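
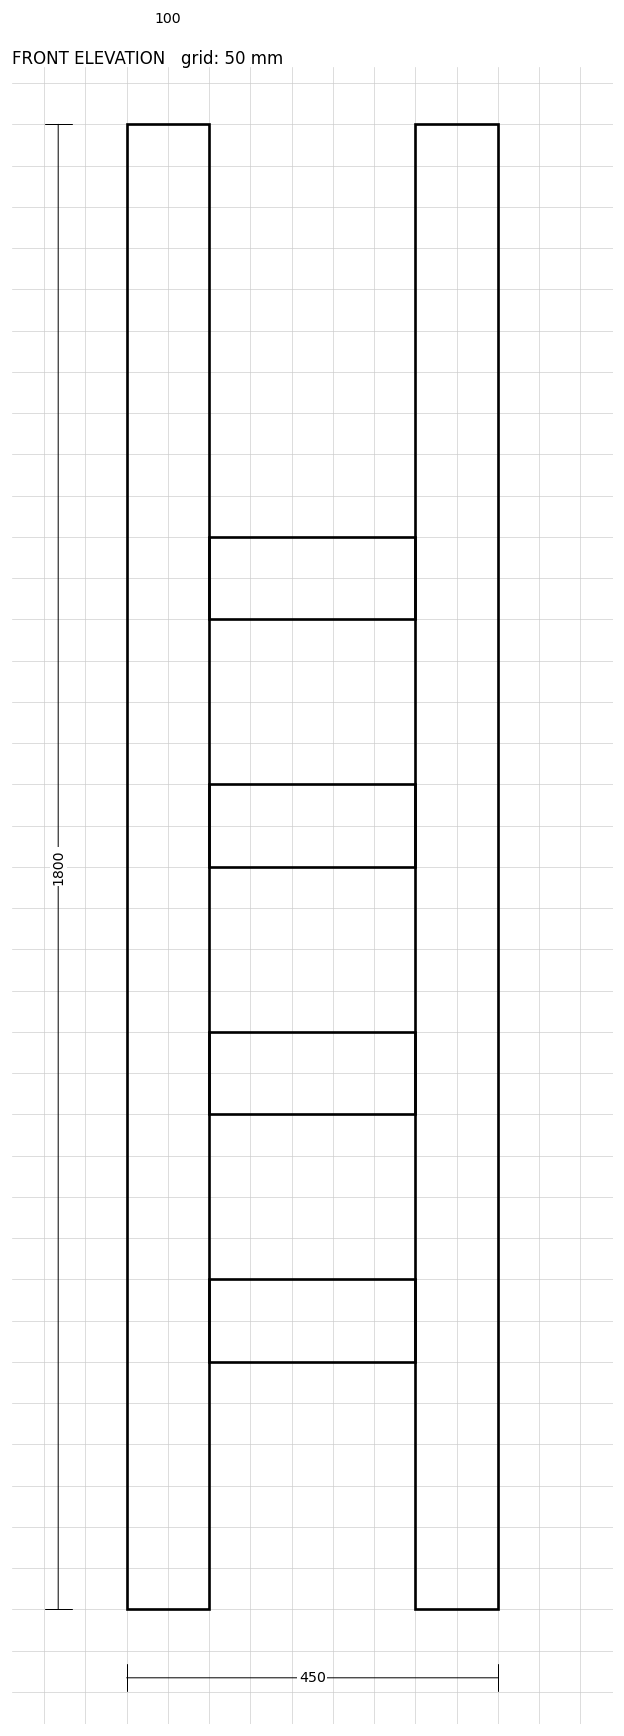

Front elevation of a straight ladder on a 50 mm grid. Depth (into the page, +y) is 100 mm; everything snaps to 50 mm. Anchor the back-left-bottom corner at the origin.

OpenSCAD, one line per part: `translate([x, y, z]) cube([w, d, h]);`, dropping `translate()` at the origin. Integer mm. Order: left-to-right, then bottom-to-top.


cube([100, 100, 1800]);
translate([100, 0, 300]) cube([250, 100, 100]);
translate([100, 0, 600]) cube([250, 100, 100]);
translate([100, 0, 900]) cube([250, 100, 100]);
translate([100, 0, 1200]) cube([250, 100, 100]);
translate([350, 0, 0]) cube([100, 100, 1800]);


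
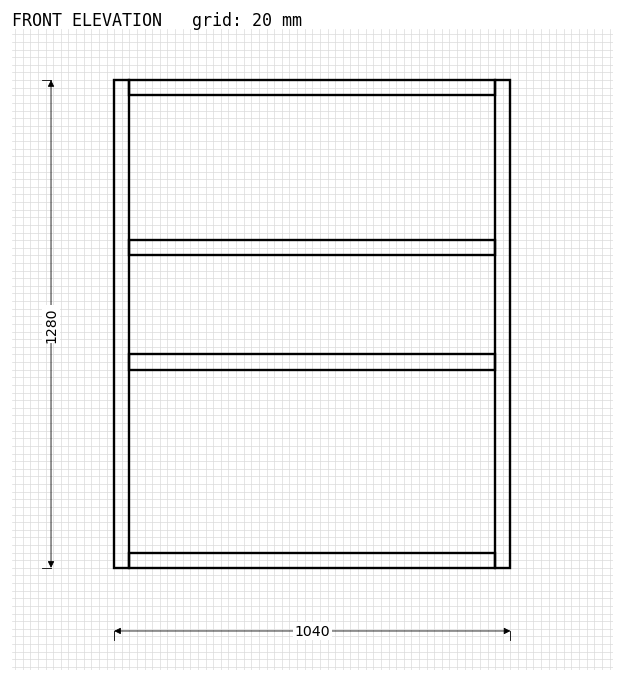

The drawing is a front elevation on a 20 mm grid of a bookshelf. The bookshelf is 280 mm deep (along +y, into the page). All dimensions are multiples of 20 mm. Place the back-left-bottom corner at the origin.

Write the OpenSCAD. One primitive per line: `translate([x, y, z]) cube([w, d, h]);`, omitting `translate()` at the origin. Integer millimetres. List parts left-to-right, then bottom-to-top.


cube([40, 280, 1280]);
translate([40, 0, 0]) cube([960, 280, 40]);
translate([40, 0, 520]) cube([960, 280, 40]);
translate([40, 0, 820]) cube([960, 280, 40]);
translate([40, 0, 1240]) cube([960, 280, 40]);
translate([1000, 0, 0]) cube([40, 280, 1280]);


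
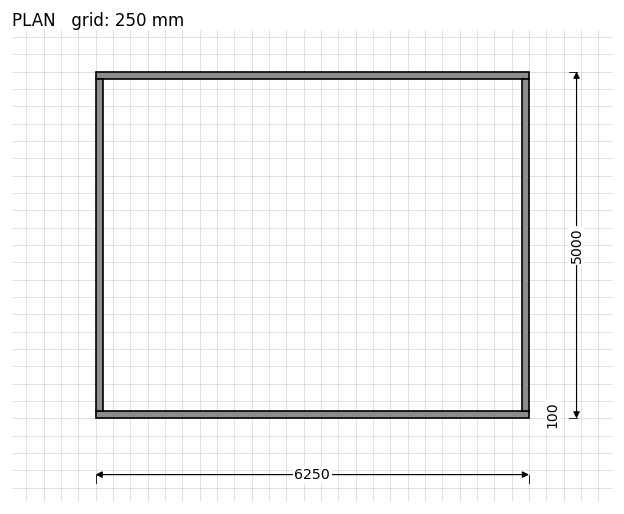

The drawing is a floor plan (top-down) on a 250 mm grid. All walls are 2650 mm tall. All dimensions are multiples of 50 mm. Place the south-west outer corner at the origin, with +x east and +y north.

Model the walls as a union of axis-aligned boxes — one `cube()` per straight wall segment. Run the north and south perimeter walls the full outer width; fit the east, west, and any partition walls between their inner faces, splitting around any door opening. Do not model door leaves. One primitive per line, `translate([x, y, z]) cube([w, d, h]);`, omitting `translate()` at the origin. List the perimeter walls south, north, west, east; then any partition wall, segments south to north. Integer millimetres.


cube([6250, 100, 2650]);
translate([0, 4900, 0]) cube([6250, 100, 2650]);
translate([0, 100, 0]) cube([100, 4800, 2650]);
translate([6150, 100, 0]) cube([100, 4800, 2650]);


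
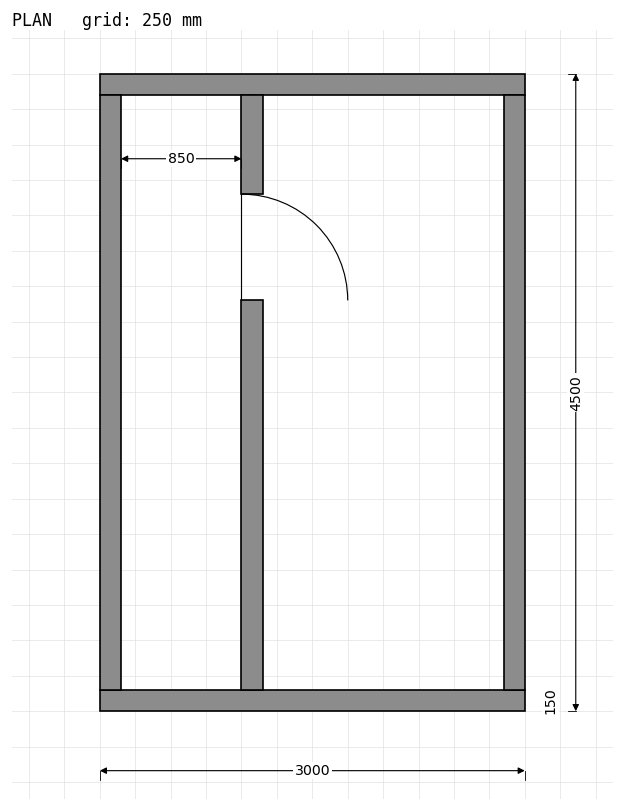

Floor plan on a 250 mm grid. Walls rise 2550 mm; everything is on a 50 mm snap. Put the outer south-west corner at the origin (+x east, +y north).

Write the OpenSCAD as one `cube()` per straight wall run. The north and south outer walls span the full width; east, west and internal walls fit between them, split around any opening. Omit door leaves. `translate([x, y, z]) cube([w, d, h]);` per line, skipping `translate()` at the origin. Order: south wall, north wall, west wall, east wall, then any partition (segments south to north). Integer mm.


cube([3000, 150, 2550]);
translate([0, 4350, 0]) cube([3000, 150, 2550]);
translate([0, 150, 0]) cube([150, 4200, 2550]);
translate([2850, 150, 0]) cube([150, 4200, 2550]);
translate([1000, 150, 0]) cube([150, 2750, 2550]);
translate([1000, 3650, 0]) cube([150, 700, 2550]);


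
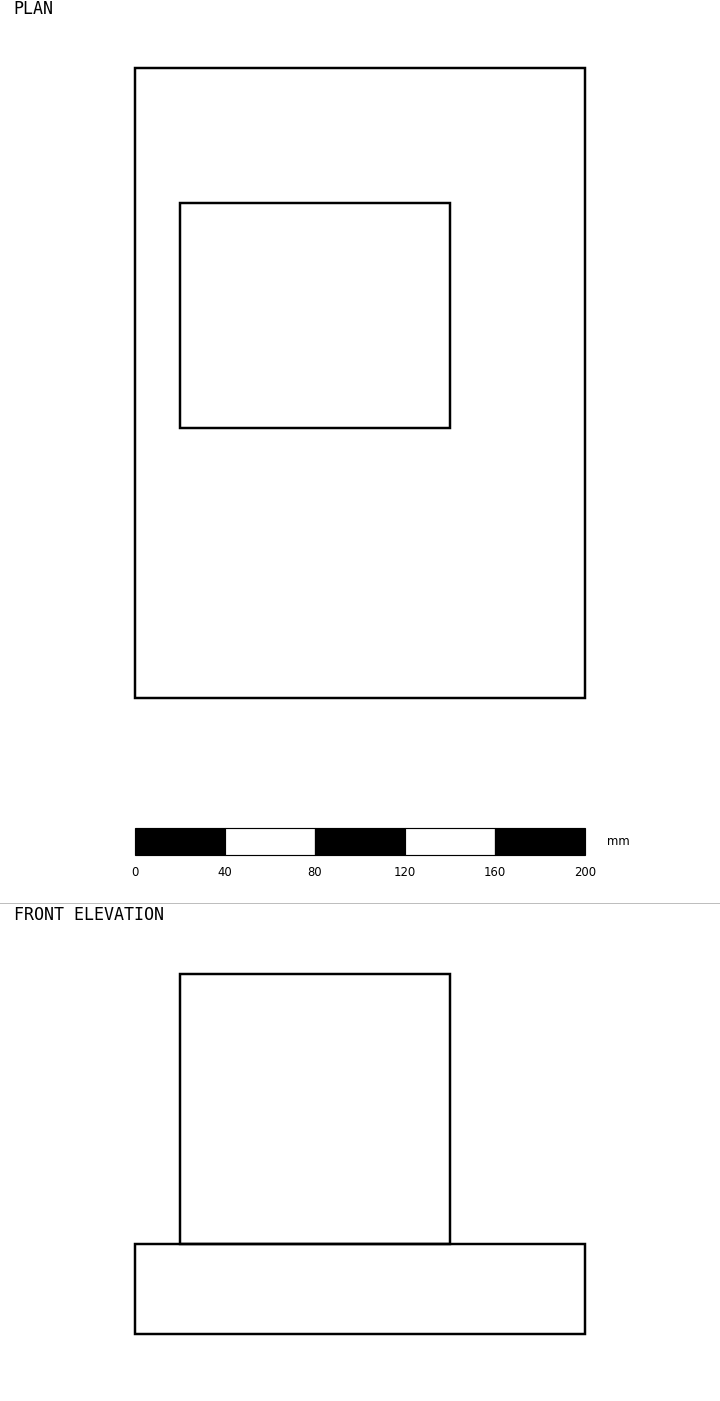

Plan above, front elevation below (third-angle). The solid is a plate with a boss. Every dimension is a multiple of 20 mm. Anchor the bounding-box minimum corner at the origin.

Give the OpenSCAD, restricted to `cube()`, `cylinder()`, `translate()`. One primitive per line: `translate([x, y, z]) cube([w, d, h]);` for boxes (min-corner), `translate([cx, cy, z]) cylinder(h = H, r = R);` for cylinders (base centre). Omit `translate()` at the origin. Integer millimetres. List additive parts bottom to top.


cube([200, 280, 40]);
translate([20, 120, 40]) cube([120, 100, 120]);


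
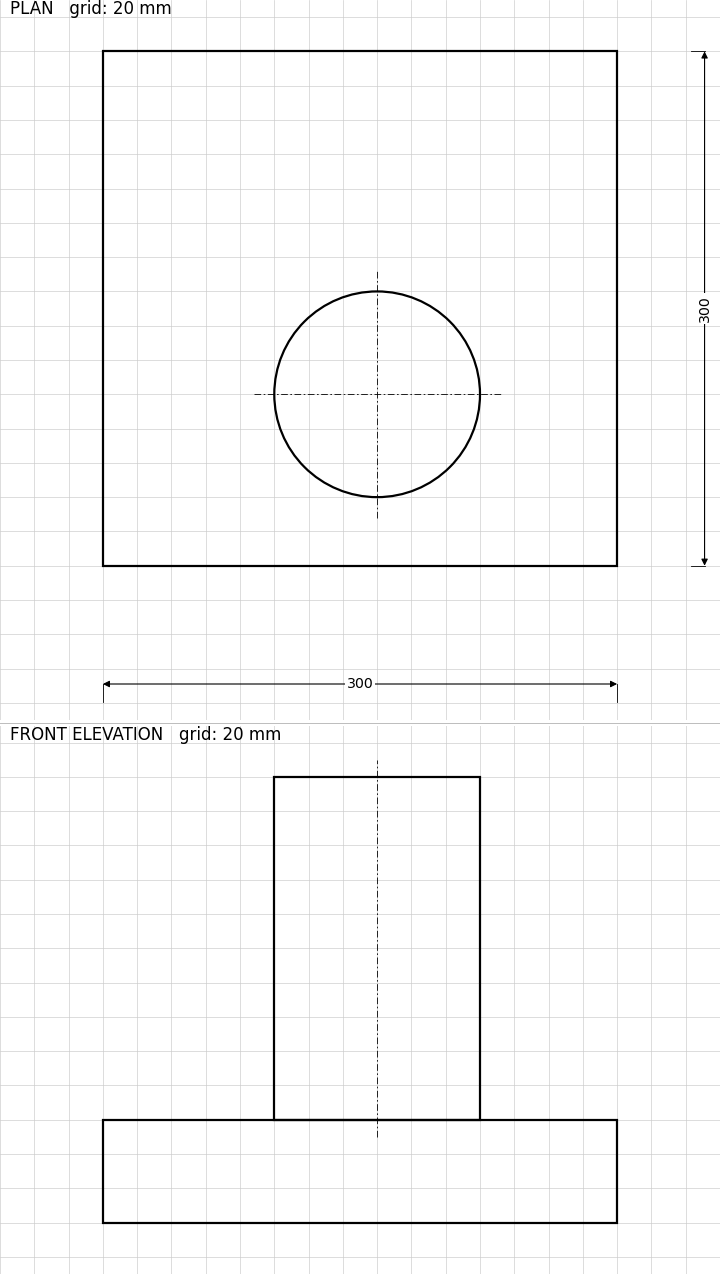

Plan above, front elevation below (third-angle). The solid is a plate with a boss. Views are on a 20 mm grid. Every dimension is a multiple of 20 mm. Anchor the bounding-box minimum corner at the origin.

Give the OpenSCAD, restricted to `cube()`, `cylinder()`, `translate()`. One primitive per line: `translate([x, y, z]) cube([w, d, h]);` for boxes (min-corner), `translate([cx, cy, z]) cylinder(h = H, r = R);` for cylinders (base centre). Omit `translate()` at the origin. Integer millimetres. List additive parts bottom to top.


cube([300, 300, 60]);
translate([160, 100, 60]) cylinder(h = 200, r = 60);


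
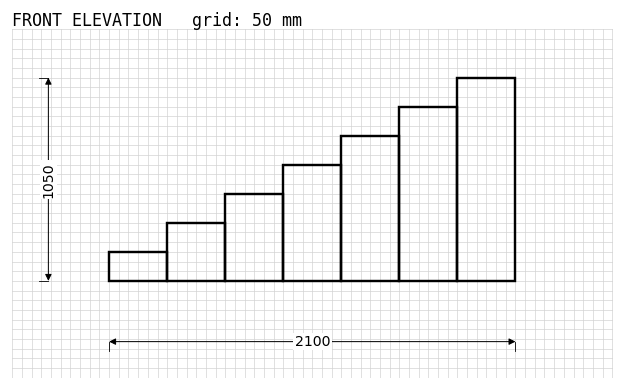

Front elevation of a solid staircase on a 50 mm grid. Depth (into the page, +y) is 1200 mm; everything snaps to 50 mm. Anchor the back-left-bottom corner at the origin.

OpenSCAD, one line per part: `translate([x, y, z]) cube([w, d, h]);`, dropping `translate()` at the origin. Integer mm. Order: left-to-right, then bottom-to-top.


cube([300, 1200, 150]);
translate([300, 0, 0]) cube([300, 1200, 300]);
translate([600, 0, 0]) cube([300, 1200, 450]);
translate([900, 0, 0]) cube([300, 1200, 600]);
translate([1200, 0, 0]) cube([300, 1200, 750]);
translate([1500, 0, 0]) cube([300, 1200, 900]);
translate([1800, 0, 0]) cube([300, 1200, 1050]);


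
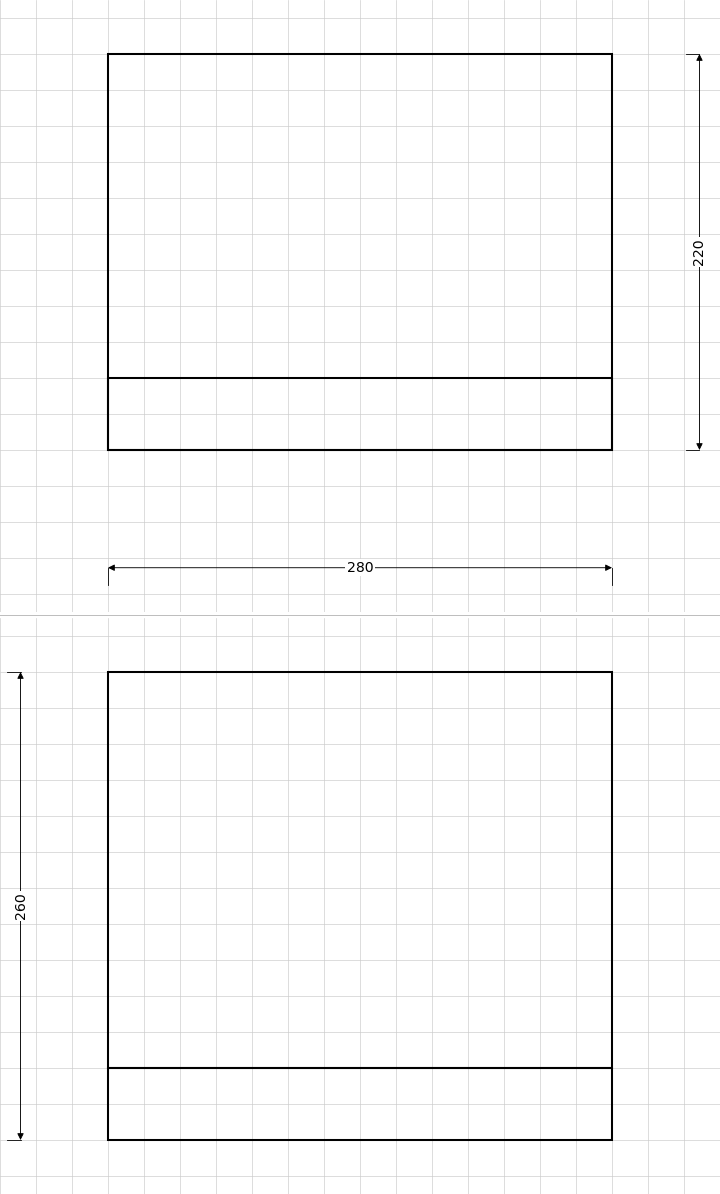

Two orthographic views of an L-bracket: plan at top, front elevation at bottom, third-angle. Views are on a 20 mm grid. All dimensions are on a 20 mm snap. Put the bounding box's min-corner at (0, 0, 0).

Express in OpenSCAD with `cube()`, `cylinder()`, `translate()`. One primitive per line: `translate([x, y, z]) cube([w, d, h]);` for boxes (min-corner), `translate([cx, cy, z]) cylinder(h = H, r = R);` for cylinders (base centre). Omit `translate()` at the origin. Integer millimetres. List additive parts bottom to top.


cube([280, 220, 40]);
translate([0, 0, 40]) cube([280, 40, 220]);


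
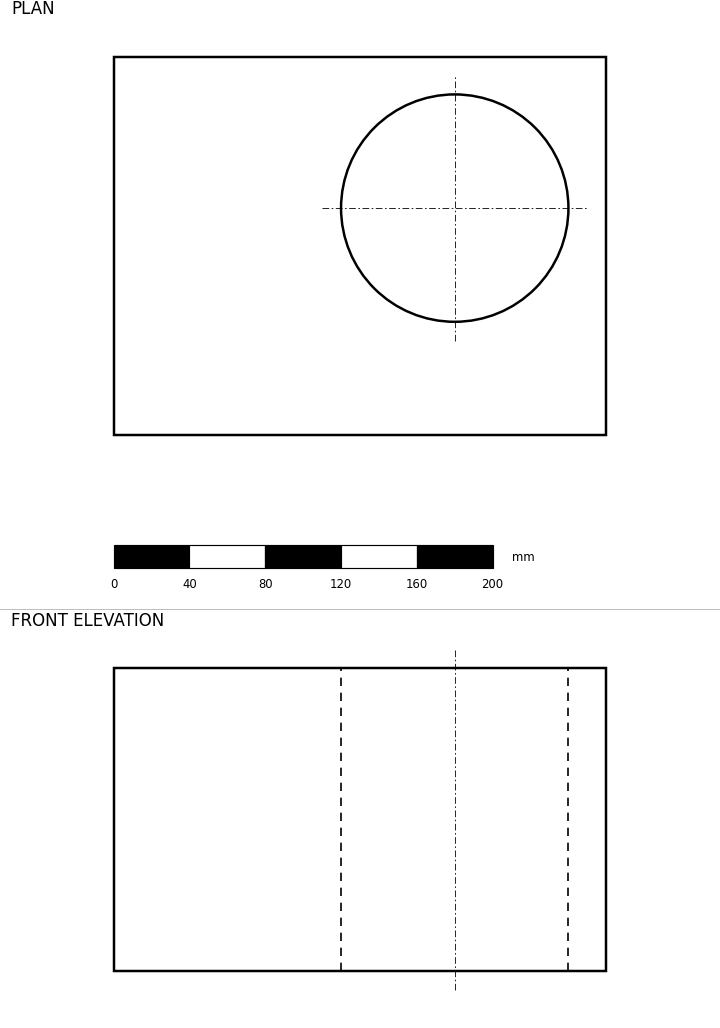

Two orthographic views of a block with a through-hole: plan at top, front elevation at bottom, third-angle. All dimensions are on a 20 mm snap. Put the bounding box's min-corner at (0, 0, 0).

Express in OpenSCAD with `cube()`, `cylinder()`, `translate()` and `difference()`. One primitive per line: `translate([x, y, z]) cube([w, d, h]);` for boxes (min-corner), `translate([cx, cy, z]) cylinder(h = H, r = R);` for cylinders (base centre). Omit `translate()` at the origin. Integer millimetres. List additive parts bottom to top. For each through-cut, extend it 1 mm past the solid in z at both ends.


difference() {
  cube([260, 200, 160]);
  translate([180, 120, -1]) cylinder(h = 162, r = 60);
}


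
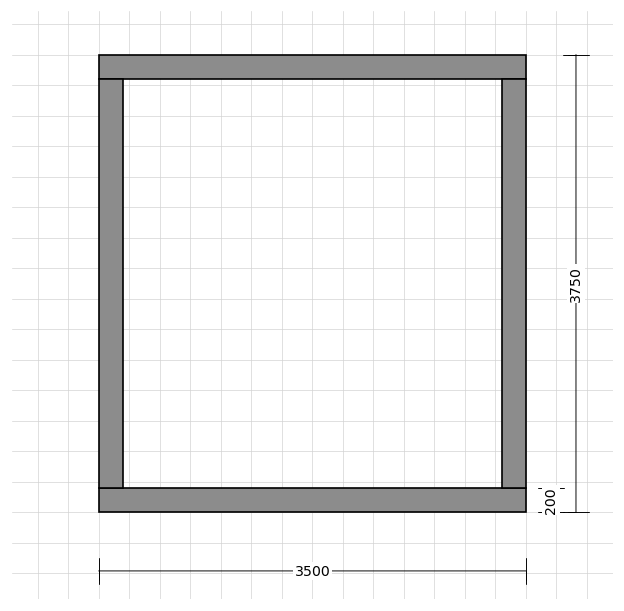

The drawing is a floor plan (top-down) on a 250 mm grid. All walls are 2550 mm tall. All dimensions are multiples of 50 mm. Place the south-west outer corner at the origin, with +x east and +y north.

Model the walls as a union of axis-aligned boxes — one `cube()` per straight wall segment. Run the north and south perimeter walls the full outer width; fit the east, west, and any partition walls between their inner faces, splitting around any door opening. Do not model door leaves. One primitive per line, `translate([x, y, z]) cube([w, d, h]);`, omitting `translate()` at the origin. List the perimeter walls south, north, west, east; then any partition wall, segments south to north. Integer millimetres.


cube([3500, 200, 2550]);
translate([0, 3550, 0]) cube([3500, 200, 2550]);
translate([0, 200, 0]) cube([200, 3350, 2550]);
translate([3300, 200, 0]) cube([200, 3350, 2550]);


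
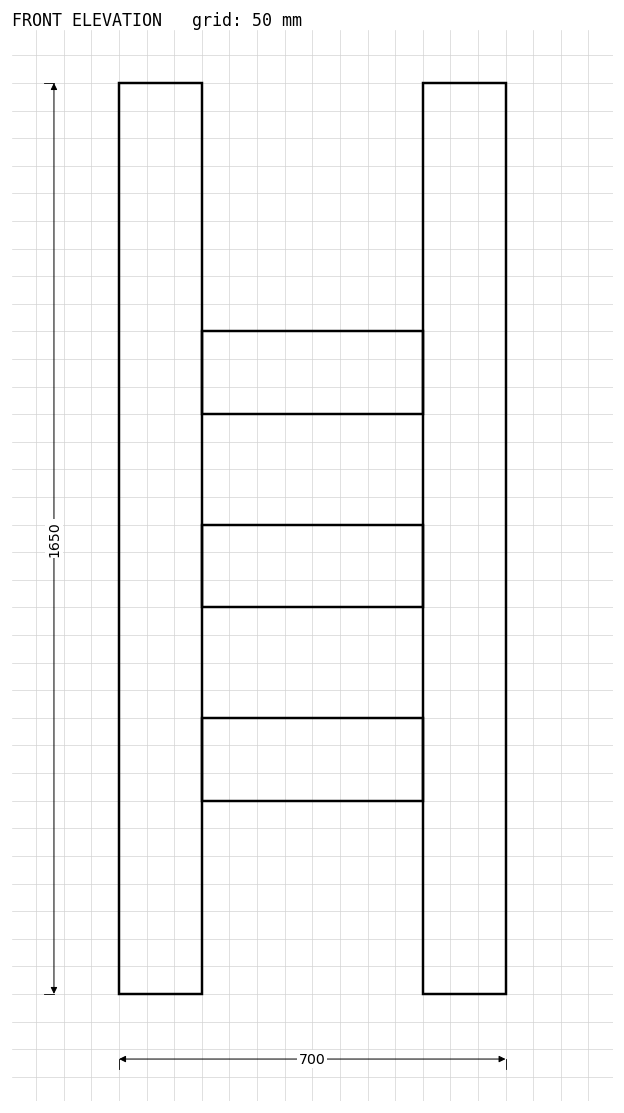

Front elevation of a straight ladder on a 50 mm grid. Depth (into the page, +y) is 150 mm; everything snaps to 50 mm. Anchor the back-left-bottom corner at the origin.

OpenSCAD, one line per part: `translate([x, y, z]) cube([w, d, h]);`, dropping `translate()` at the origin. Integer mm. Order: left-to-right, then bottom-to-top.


cube([150, 150, 1650]);
translate([150, 0, 350]) cube([400, 150, 150]);
translate([150, 0, 700]) cube([400, 150, 150]);
translate([150, 0, 1050]) cube([400, 150, 150]);
translate([550, 0, 0]) cube([150, 150, 1650]);


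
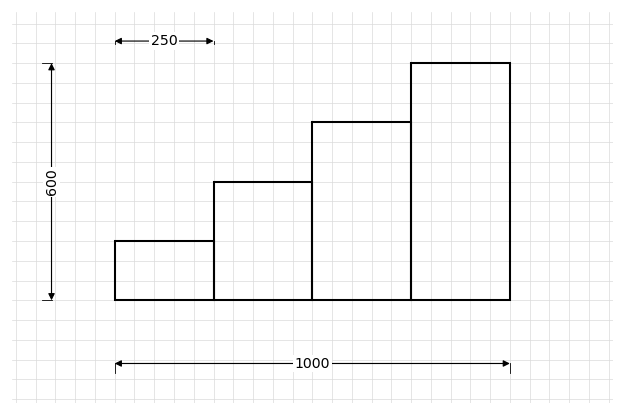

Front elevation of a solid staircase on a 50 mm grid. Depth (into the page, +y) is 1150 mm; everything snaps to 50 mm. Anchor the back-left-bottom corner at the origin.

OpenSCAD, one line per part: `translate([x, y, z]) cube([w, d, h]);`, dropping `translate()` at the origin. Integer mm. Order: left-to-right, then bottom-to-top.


cube([250, 1150, 150]);
translate([250, 0, 0]) cube([250, 1150, 300]);
translate([500, 0, 0]) cube([250, 1150, 450]);
translate([750, 0, 0]) cube([250, 1150, 600]);


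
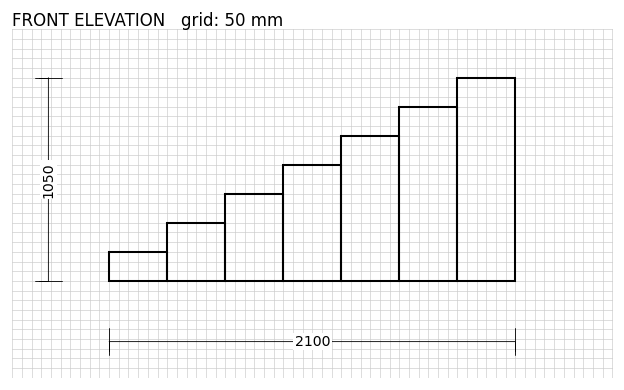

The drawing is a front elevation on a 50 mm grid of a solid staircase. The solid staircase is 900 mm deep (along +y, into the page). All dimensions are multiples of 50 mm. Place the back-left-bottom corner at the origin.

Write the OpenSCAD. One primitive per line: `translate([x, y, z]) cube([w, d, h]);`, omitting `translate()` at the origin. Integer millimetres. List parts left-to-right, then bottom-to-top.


cube([300, 900, 150]);
translate([300, 0, 0]) cube([300, 900, 300]);
translate([600, 0, 0]) cube([300, 900, 450]);
translate([900, 0, 0]) cube([300, 900, 600]);
translate([1200, 0, 0]) cube([300, 900, 750]);
translate([1500, 0, 0]) cube([300, 900, 900]);
translate([1800, 0, 0]) cube([300, 900, 1050]);


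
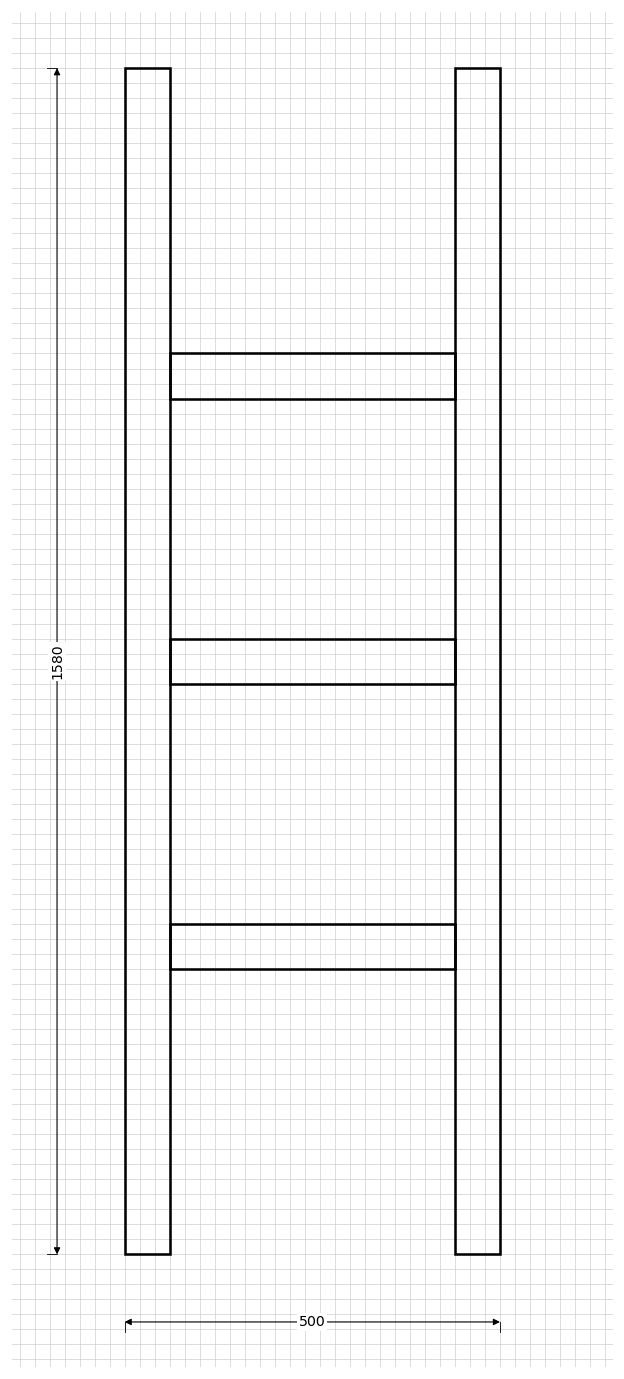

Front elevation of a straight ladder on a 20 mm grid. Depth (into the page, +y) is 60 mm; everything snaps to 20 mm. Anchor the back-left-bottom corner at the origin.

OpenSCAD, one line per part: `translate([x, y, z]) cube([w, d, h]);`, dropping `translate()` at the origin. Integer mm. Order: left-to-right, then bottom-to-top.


cube([60, 60, 1580]);
translate([60, 0, 380]) cube([380, 60, 60]);
translate([60, 0, 760]) cube([380, 60, 60]);
translate([60, 0, 1140]) cube([380, 60, 60]);
translate([440, 0, 0]) cube([60, 60, 1580]);


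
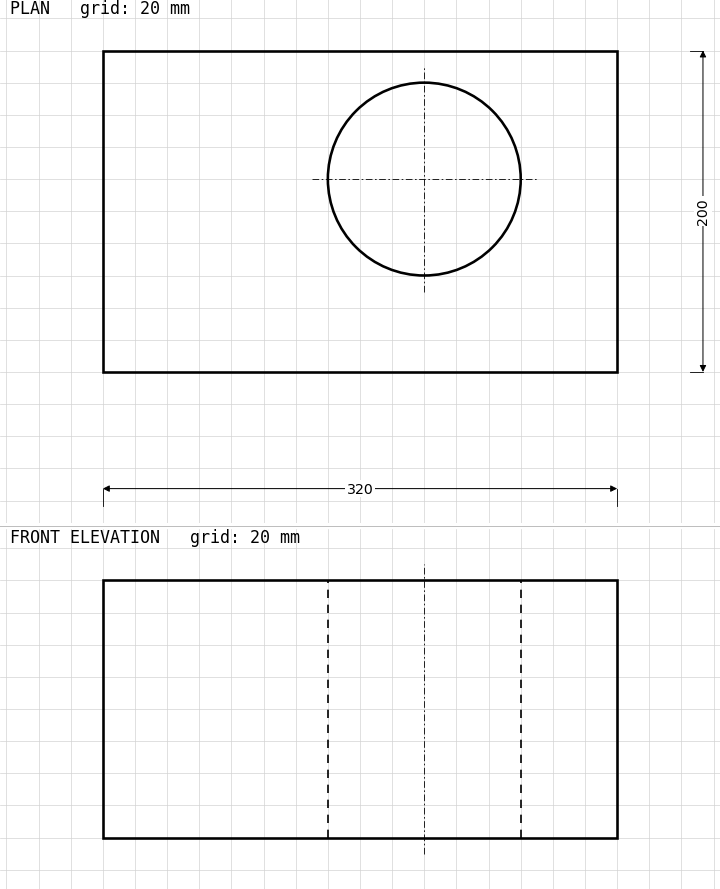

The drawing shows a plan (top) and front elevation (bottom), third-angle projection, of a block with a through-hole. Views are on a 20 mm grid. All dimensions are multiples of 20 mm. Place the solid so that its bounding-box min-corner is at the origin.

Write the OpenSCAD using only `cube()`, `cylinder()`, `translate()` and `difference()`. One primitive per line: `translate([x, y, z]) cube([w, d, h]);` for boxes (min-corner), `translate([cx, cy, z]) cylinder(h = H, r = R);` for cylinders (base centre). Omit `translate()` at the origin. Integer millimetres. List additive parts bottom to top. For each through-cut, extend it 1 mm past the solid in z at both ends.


difference() {
  cube([320, 200, 160]);
  translate([200, 120, -1]) cylinder(h = 162, r = 60);
}


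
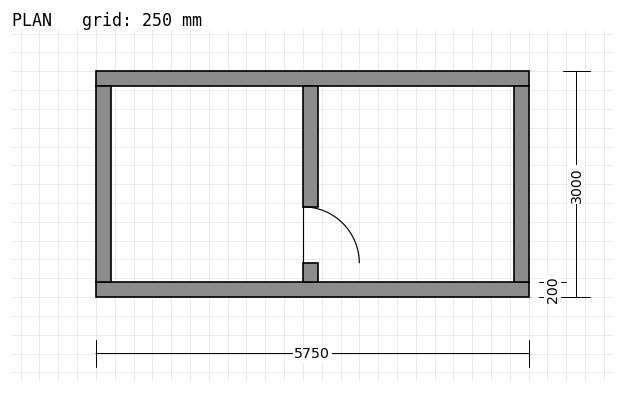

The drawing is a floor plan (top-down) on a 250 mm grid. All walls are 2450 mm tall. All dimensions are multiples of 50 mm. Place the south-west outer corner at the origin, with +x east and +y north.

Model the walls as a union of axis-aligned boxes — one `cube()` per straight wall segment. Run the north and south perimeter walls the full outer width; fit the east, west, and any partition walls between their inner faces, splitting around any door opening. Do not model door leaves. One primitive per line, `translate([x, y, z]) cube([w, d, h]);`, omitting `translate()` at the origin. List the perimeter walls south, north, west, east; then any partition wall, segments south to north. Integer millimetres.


cube([5750, 200, 2450]);
translate([0, 2800, 0]) cube([5750, 200, 2450]);
translate([0, 200, 0]) cube([200, 2600, 2450]);
translate([5550, 200, 0]) cube([200, 2600, 2450]);
translate([2750, 200, 0]) cube([200, 250, 2450]);
translate([2750, 1200, 0]) cube([200, 1600, 2450]);


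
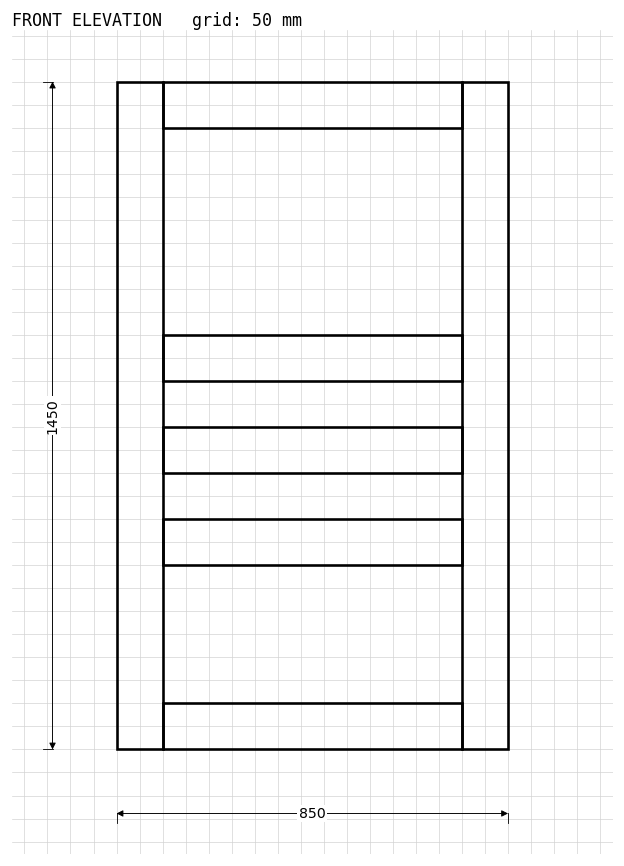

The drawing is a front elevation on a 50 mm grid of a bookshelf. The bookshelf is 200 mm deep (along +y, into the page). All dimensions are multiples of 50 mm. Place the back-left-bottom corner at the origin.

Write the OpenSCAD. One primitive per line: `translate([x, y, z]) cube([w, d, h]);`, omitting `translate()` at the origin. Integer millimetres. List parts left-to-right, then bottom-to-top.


cube([100, 200, 1450]);
translate([100, 0, 0]) cube([650, 200, 100]);
translate([100, 0, 400]) cube([650, 200, 100]);
translate([100, 0, 600]) cube([650, 200, 100]);
translate([100, 0, 800]) cube([650, 200, 100]);
translate([100, 0, 1350]) cube([650, 200, 100]);
translate([750, 0, 0]) cube([100, 200, 1450]);


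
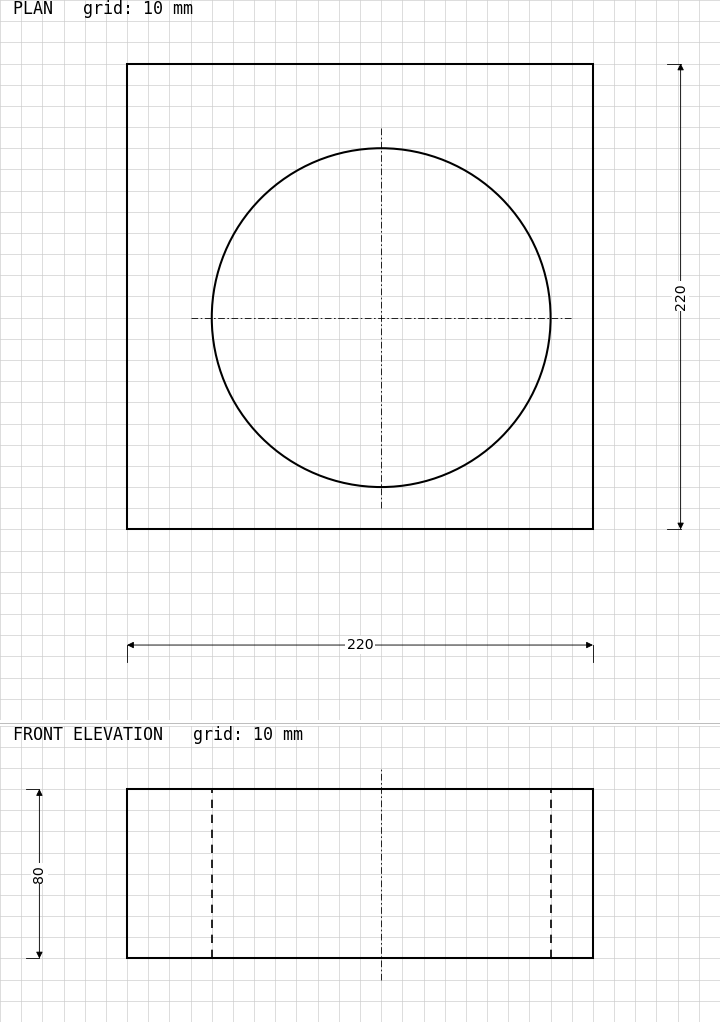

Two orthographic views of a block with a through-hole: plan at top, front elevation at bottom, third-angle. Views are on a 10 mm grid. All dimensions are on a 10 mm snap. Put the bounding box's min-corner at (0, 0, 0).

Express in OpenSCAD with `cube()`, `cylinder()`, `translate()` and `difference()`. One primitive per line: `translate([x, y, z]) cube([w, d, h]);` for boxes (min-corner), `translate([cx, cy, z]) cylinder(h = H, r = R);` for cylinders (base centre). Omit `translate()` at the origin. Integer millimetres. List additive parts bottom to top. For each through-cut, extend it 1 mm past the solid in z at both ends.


difference() {
  cube([220, 220, 80]);
  translate([120, 100, -1]) cylinder(h = 82, r = 80);
}


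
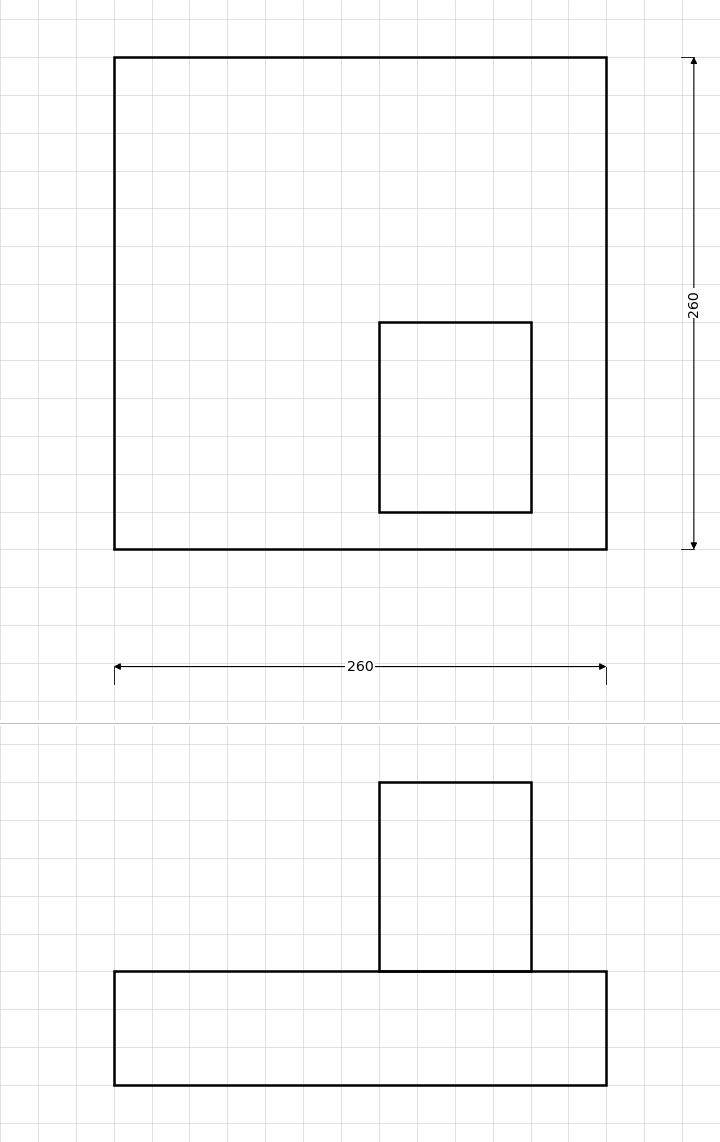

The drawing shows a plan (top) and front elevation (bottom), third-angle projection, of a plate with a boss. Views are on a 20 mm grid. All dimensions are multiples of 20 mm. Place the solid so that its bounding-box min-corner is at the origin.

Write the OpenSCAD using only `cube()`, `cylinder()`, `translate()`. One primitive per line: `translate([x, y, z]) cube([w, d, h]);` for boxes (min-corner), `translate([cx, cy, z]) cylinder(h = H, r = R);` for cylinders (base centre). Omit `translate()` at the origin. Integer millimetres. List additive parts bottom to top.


cube([260, 260, 60]);
translate([140, 20, 60]) cube([80, 100, 100]);


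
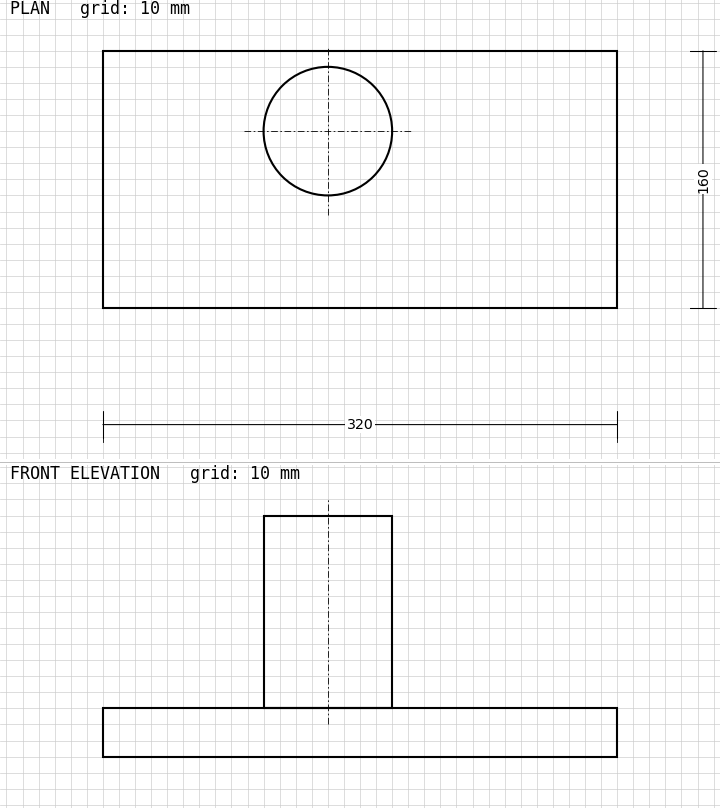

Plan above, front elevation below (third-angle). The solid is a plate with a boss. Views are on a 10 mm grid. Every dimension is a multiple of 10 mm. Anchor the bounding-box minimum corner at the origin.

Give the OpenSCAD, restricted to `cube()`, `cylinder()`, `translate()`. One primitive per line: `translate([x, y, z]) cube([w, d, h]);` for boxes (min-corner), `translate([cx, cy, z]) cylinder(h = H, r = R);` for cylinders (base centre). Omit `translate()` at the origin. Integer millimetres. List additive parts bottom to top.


cube([320, 160, 30]);
translate([140, 110, 30]) cylinder(h = 120, r = 40);


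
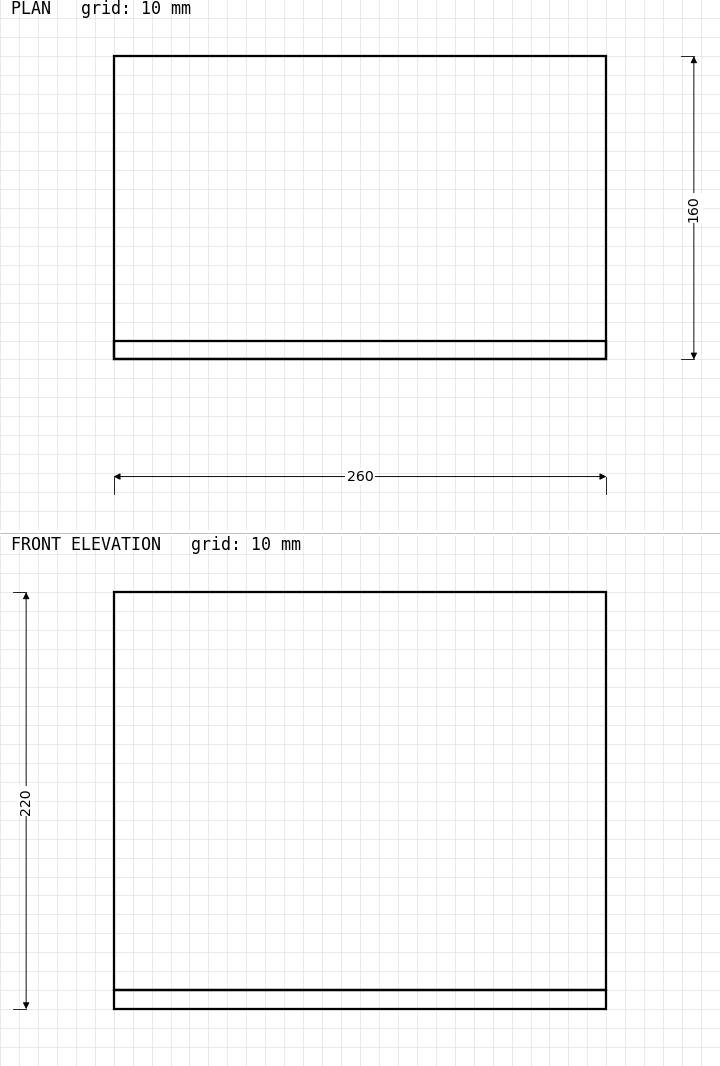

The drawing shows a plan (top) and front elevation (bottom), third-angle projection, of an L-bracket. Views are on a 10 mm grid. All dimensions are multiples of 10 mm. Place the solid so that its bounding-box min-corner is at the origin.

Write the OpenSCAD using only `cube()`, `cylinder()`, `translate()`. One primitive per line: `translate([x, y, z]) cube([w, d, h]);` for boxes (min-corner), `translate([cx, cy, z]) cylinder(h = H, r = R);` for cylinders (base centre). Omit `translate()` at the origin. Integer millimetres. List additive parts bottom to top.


cube([260, 160, 10]);
translate([0, 0, 10]) cube([260, 10, 210]);


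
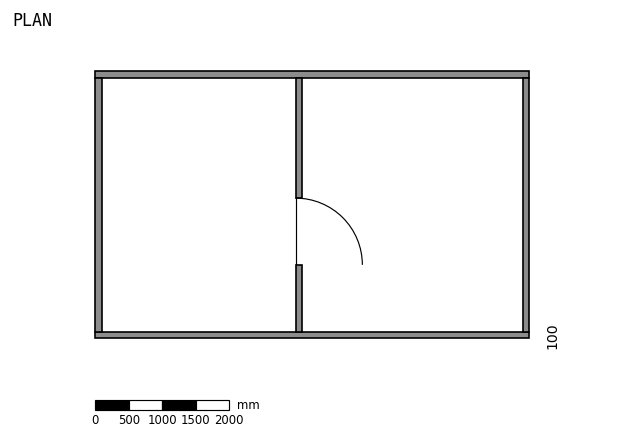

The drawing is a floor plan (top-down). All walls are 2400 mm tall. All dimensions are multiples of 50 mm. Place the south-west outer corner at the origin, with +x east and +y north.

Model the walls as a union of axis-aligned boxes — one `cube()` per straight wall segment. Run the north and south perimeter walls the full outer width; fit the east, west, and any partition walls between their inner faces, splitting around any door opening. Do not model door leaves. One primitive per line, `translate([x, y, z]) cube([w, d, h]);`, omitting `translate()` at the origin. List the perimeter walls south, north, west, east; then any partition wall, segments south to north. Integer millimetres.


cube([6500, 100, 2400]);
translate([0, 3900, 0]) cube([6500, 100, 2400]);
translate([0, 100, 0]) cube([100, 3800, 2400]);
translate([6400, 100, 0]) cube([100, 3800, 2400]);
translate([3000, 100, 0]) cube([100, 1000, 2400]);
translate([3000, 2100, 0]) cube([100, 1800, 2400]);


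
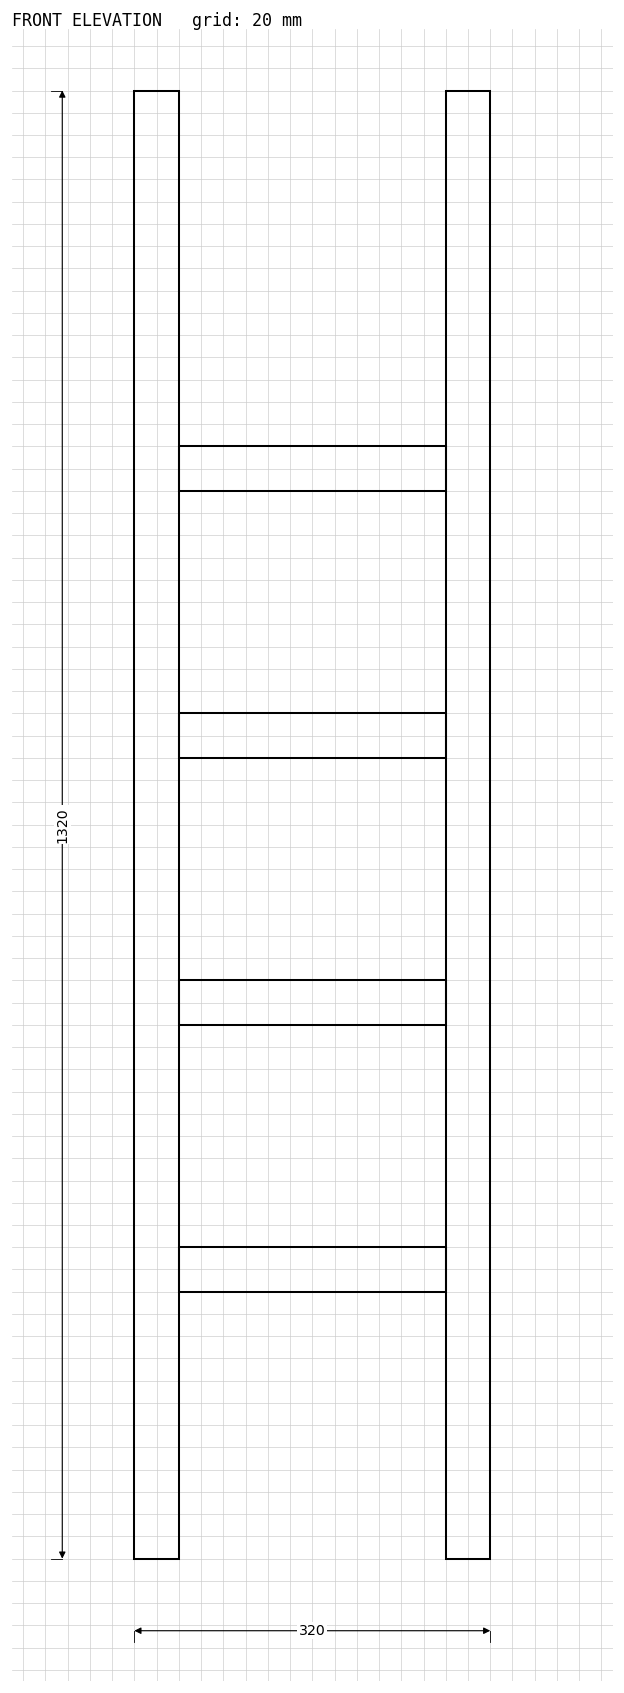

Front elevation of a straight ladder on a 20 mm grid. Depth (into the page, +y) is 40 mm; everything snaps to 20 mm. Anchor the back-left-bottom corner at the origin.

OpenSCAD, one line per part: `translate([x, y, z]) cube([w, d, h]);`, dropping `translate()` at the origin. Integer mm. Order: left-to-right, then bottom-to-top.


cube([40, 40, 1320]);
translate([40, 0, 240]) cube([240, 40, 40]);
translate([40, 0, 480]) cube([240, 40, 40]);
translate([40, 0, 720]) cube([240, 40, 40]);
translate([40, 0, 960]) cube([240, 40, 40]);
translate([280, 0, 0]) cube([40, 40, 1320]);


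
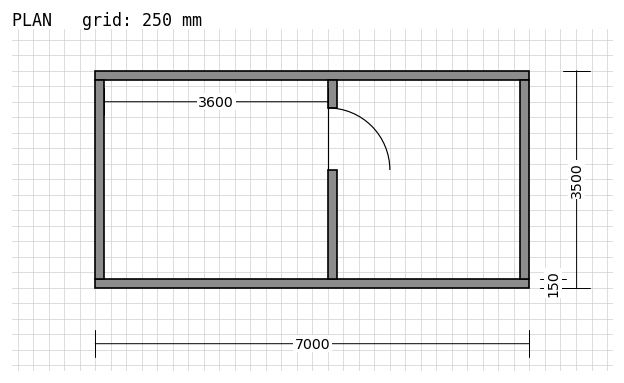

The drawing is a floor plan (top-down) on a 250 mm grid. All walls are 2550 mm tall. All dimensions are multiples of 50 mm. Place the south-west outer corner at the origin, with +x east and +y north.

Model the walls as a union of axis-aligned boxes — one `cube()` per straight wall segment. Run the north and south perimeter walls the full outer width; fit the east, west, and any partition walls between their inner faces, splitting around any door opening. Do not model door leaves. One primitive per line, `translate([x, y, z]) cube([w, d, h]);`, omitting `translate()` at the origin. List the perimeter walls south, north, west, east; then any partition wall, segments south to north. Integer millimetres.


cube([7000, 150, 2550]);
translate([0, 3350, 0]) cube([7000, 150, 2550]);
translate([0, 150, 0]) cube([150, 3200, 2550]);
translate([6850, 150, 0]) cube([150, 3200, 2550]);
translate([3750, 150, 0]) cube([150, 1750, 2550]);
translate([3750, 2900, 0]) cube([150, 450, 2550]);


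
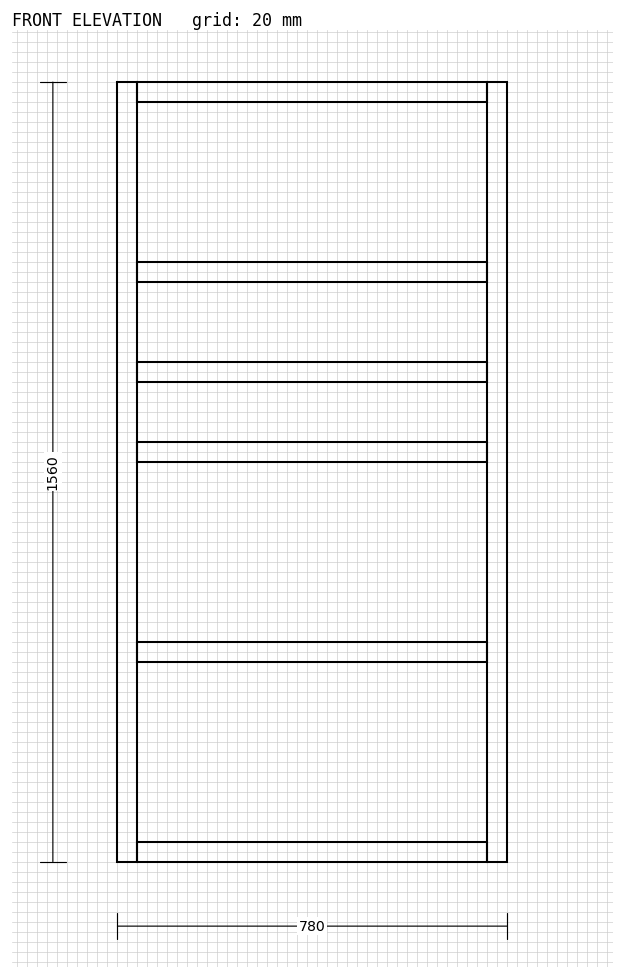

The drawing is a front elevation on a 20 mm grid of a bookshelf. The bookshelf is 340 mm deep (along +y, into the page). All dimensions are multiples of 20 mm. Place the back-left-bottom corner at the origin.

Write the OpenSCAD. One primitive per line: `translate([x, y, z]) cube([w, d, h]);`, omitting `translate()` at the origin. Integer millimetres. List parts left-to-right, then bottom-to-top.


cube([40, 340, 1560]);
translate([40, 0, 0]) cube([700, 340, 40]);
translate([40, 0, 400]) cube([700, 340, 40]);
translate([40, 0, 800]) cube([700, 340, 40]);
translate([40, 0, 960]) cube([700, 340, 40]);
translate([40, 0, 1160]) cube([700, 340, 40]);
translate([40, 0, 1520]) cube([700, 340, 40]);
translate([740, 0, 0]) cube([40, 340, 1560]);


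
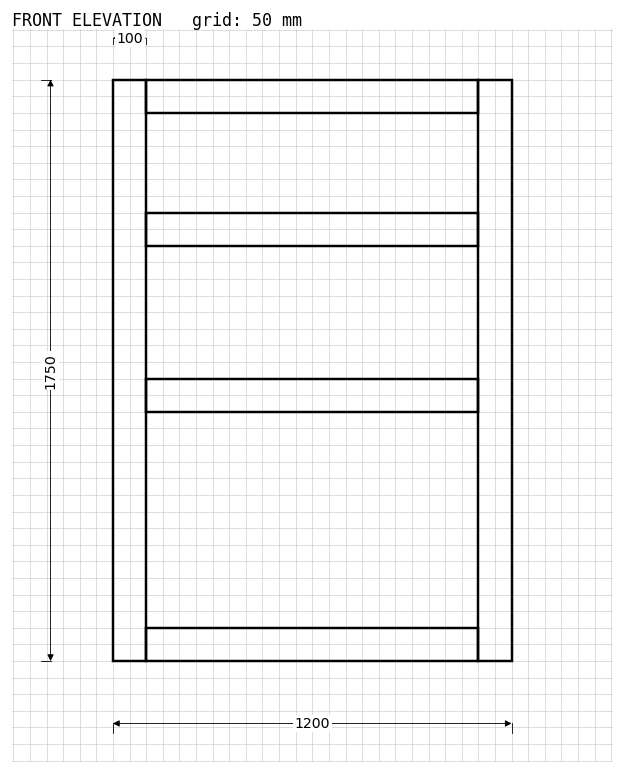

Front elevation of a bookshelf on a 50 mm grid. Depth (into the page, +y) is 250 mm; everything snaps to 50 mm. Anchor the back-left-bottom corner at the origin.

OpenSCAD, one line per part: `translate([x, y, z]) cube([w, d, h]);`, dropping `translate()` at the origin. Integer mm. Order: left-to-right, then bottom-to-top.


cube([100, 250, 1750]);
translate([100, 0, 0]) cube([1000, 250, 100]);
translate([100, 0, 750]) cube([1000, 250, 100]);
translate([100, 0, 1250]) cube([1000, 250, 100]);
translate([100, 0, 1650]) cube([1000, 250, 100]);
translate([1100, 0, 0]) cube([100, 250, 1750]);


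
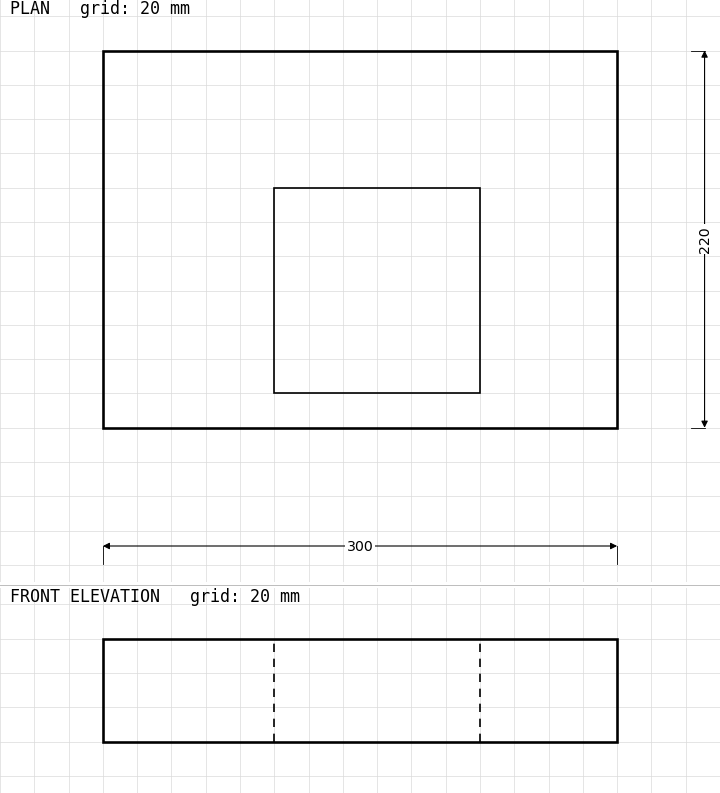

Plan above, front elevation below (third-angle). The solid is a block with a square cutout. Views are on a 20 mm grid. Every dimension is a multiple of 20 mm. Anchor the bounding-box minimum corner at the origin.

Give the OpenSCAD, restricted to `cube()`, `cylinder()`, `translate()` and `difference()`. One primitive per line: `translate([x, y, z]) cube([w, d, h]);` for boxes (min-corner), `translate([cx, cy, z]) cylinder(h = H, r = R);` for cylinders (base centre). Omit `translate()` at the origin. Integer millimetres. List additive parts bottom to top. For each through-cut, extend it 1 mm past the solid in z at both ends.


difference() {
  cube([300, 220, 60]);
  translate([100, 20, -1]) cube([120, 120, 62]);
}


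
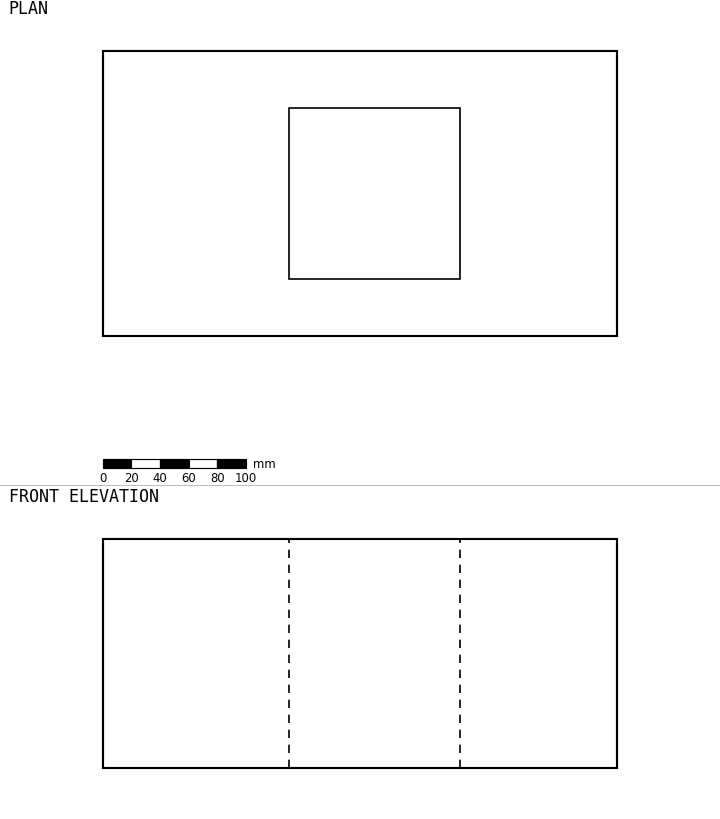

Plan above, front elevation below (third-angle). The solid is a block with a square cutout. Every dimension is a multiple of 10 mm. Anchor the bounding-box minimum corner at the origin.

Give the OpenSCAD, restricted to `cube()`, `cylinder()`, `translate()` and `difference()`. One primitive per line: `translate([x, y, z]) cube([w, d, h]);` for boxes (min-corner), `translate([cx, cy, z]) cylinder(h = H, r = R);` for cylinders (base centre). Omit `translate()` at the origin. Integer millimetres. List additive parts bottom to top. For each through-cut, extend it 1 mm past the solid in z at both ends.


difference() {
  cube([360, 200, 160]);
  translate([130, 40, -1]) cube([120, 120, 162]);
}


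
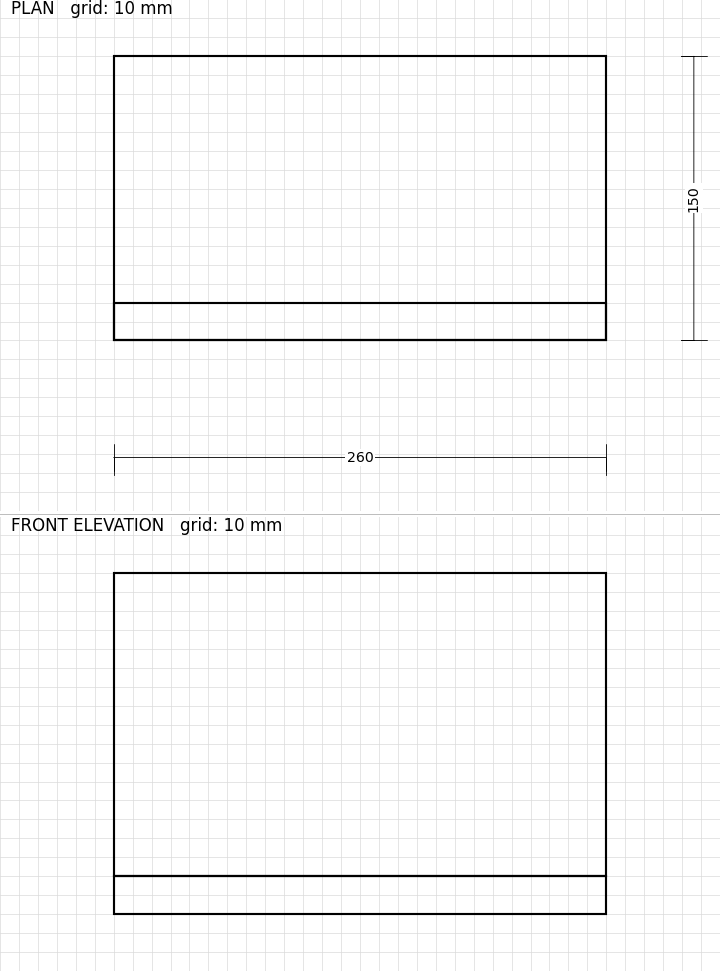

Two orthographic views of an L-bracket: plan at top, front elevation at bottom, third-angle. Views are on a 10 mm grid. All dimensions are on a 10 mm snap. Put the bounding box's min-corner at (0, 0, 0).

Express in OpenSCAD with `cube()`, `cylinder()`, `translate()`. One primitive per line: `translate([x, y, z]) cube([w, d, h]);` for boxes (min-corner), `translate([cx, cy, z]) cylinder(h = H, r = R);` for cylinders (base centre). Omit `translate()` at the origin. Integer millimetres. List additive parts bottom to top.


cube([260, 150, 20]);
translate([0, 0, 20]) cube([260, 20, 160]);


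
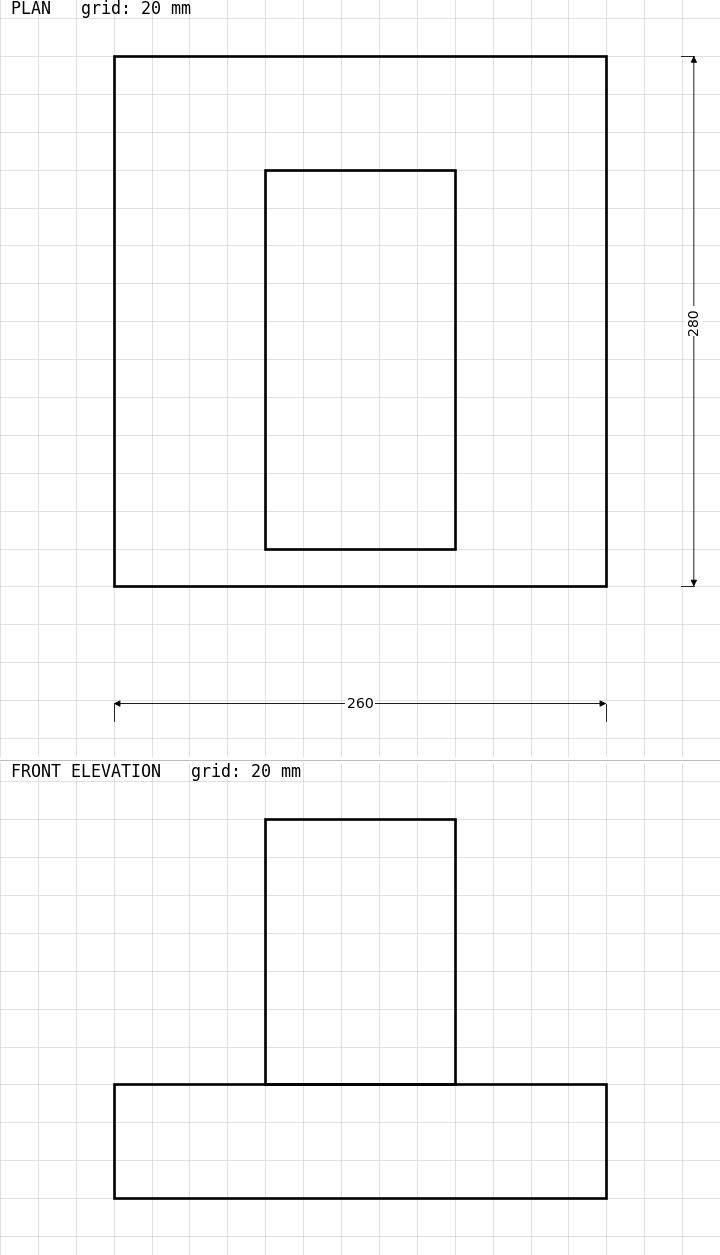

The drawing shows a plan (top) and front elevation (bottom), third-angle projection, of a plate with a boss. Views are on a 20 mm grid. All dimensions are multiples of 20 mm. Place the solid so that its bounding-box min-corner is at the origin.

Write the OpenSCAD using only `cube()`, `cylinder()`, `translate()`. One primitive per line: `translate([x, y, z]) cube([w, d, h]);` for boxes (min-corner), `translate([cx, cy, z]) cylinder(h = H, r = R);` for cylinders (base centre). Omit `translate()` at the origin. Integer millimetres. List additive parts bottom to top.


cube([260, 280, 60]);
translate([80, 20, 60]) cube([100, 200, 140]);


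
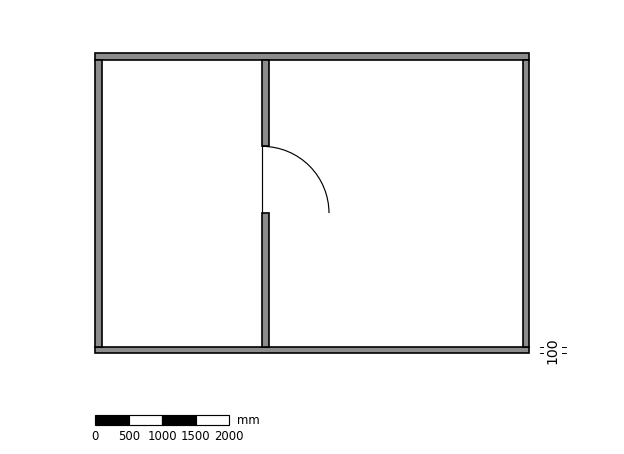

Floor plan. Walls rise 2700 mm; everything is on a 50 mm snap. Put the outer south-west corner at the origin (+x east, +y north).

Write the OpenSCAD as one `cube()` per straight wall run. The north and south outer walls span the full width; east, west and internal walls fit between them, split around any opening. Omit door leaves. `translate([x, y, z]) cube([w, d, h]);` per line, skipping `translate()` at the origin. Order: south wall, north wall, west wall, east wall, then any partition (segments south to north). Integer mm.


cube([6500, 100, 2700]);
translate([0, 4400, 0]) cube([6500, 100, 2700]);
translate([0, 100, 0]) cube([100, 4300, 2700]);
translate([6400, 100, 0]) cube([100, 4300, 2700]);
translate([2500, 100, 0]) cube([100, 2000, 2700]);
translate([2500, 3100, 0]) cube([100, 1300, 2700]);


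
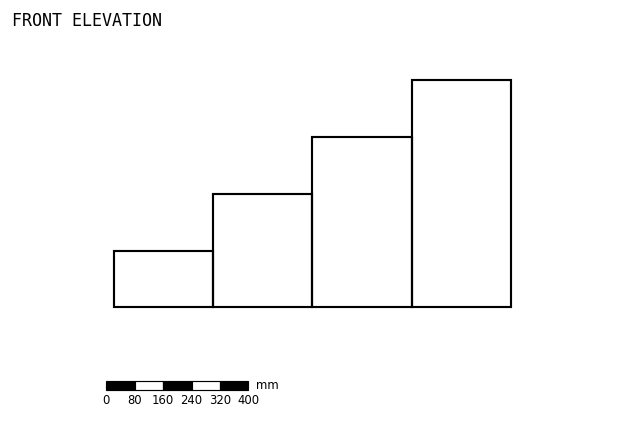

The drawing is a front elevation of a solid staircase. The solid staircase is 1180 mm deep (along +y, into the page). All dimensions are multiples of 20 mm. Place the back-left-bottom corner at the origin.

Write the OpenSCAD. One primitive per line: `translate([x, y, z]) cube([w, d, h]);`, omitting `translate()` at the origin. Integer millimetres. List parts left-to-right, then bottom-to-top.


cube([280, 1180, 160]);
translate([280, 0, 0]) cube([280, 1180, 320]);
translate([560, 0, 0]) cube([280, 1180, 480]);
translate([840, 0, 0]) cube([280, 1180, 640]);


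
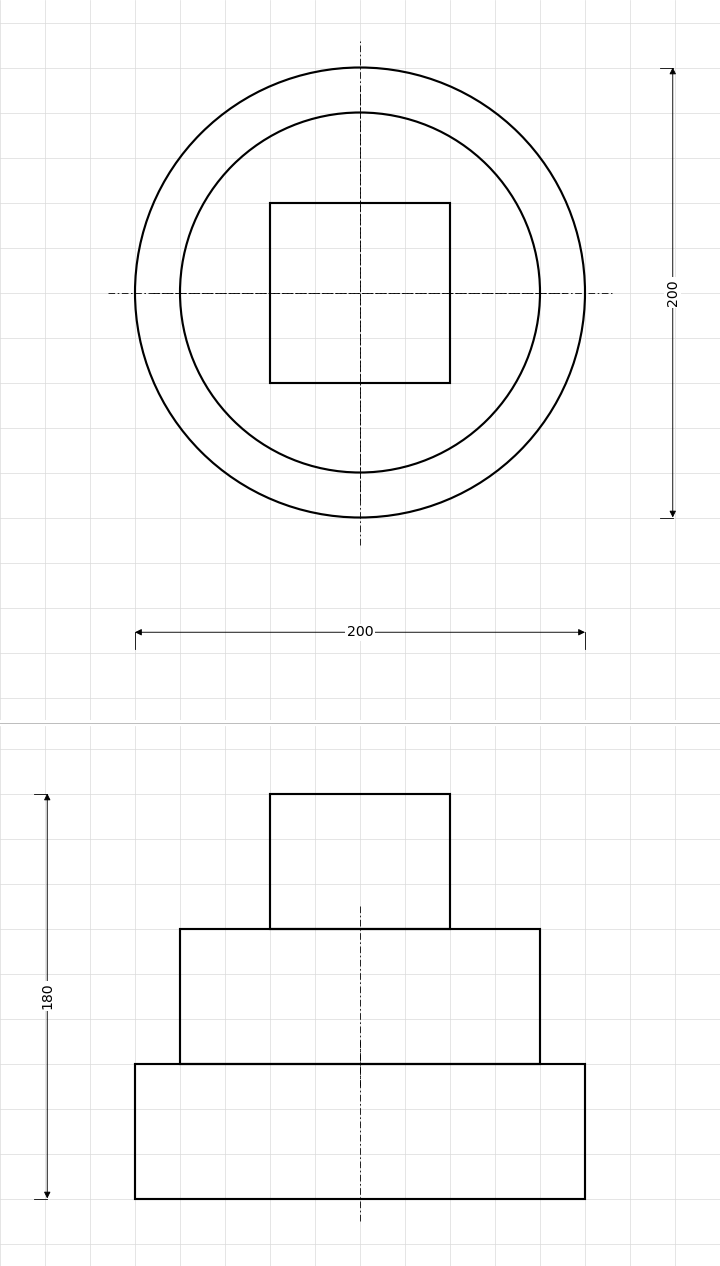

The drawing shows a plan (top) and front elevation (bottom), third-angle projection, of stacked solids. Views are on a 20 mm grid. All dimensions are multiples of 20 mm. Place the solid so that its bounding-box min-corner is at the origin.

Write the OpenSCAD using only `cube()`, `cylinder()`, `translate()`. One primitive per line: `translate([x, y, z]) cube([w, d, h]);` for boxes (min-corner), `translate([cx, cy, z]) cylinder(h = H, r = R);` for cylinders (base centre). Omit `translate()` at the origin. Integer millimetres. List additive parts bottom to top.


translate([100, 100, 0]) cylinder(h = 60, r = 100);
translate([100, 100, 60]) cylinder(h = 60, r = 80);
translate([60, 60, 120]) cube([80, 80, 60]);


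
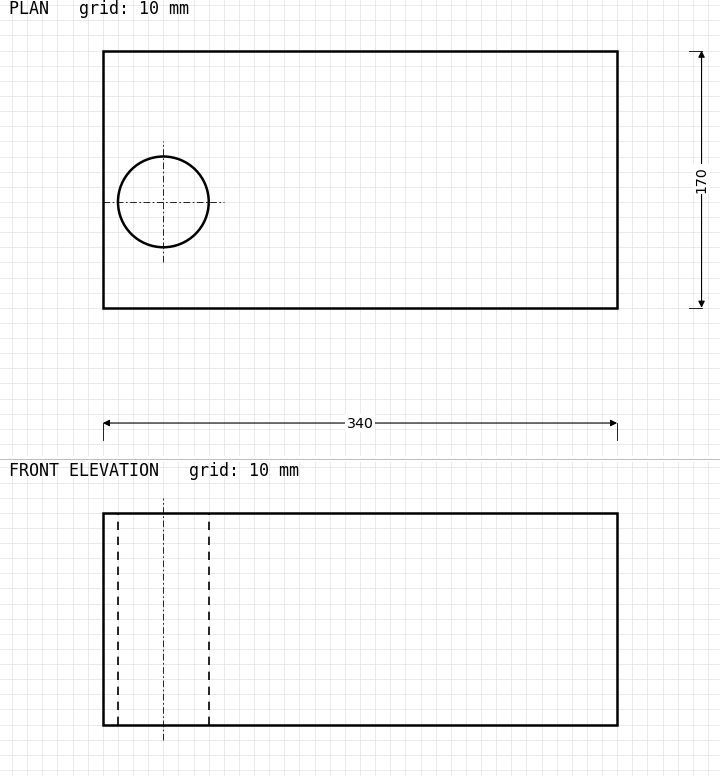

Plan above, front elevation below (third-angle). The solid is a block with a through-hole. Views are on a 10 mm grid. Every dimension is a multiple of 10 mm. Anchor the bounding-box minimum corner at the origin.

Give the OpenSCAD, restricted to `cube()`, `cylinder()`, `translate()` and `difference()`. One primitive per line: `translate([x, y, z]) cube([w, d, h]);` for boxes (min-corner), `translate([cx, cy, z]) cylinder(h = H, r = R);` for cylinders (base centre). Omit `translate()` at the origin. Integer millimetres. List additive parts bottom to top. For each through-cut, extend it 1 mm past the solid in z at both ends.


difference() {
  cube([340, 170, 140]);
  translate([40, 70, -1]) cylinder(h = 142, r = 30);
}


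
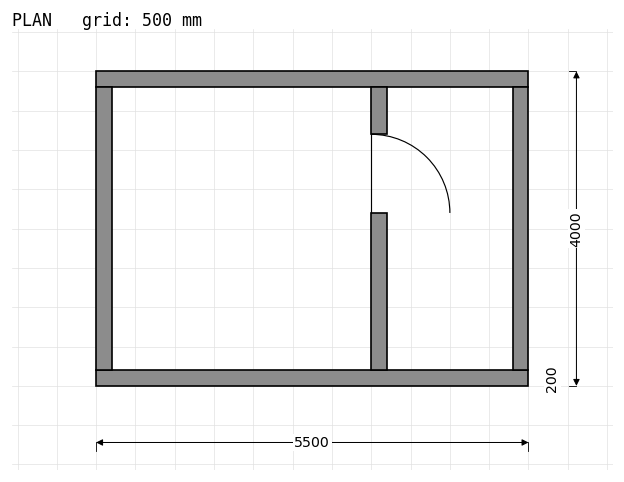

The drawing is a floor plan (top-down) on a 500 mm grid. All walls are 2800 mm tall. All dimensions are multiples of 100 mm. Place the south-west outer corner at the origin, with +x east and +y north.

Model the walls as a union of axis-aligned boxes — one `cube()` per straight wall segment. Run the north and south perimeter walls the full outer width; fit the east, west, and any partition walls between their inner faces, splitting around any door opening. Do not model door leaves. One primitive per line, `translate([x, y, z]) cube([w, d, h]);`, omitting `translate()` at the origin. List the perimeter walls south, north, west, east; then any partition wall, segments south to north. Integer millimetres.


cube([5500, 200, 2800]);
translate([0, 3800, 0]) cube([5500, 200, 2800]);
translate([0, 200, 0]) cube([200, 3600, 2800]);
translate([5300, 200, 0]) cube([200, 3600, 2800]);
translate([3500, 200, 0]) cube([200, 2000, 2800]);
translate([3500, 3200, 0]) cube([200, 600, 2800]);


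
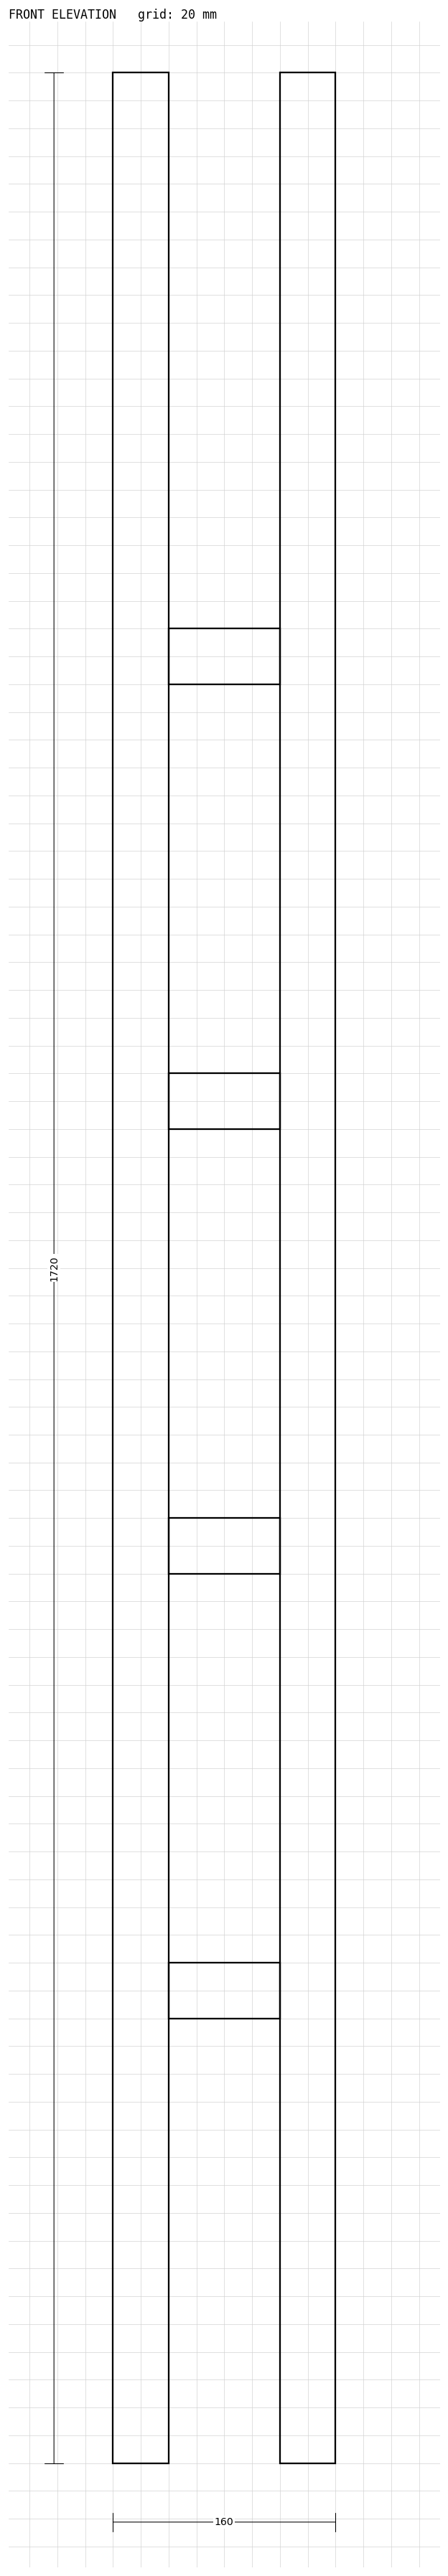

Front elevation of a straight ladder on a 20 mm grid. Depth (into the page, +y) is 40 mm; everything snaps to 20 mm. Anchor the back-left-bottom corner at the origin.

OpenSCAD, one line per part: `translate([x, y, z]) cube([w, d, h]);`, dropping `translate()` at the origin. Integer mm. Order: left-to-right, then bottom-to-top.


cube([40, 40, 1720]);
translate([40, 0, 320]) cube([80, 40, 40]);
translate([40, 0, 640]) cube([80, 40, 40]);
translate([40, 0, 960]) cube([80, 40, 40]);
translate([40, 0, 1280]) cube([80, 40, 40]);
translate([120, 0, 0]) cube([40, 40, 1720]);
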